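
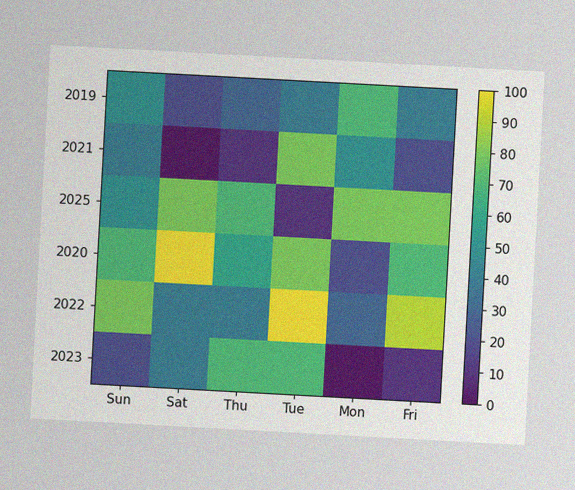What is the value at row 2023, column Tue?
70

The chart is tilted about 3° clockwise, with some photo noise. Matching cell (2023, Tue) against the colorbar gives 70.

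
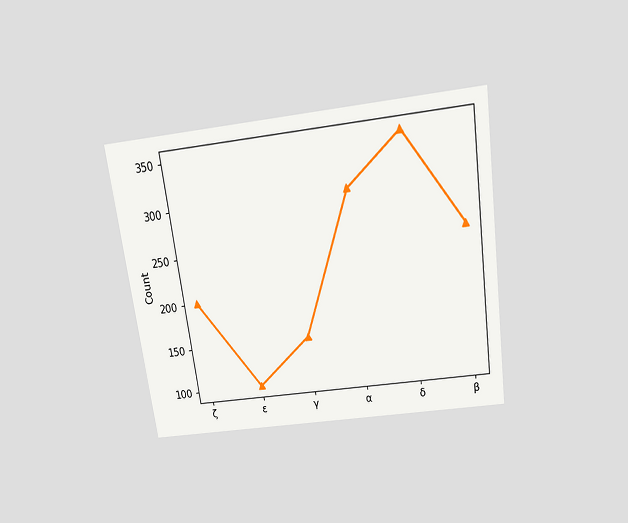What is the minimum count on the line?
The chart is tilted about 8° counter-clockwise and viewed slightly from above. The lowest point is at ε, and reading across to the y-axis gives 100.

100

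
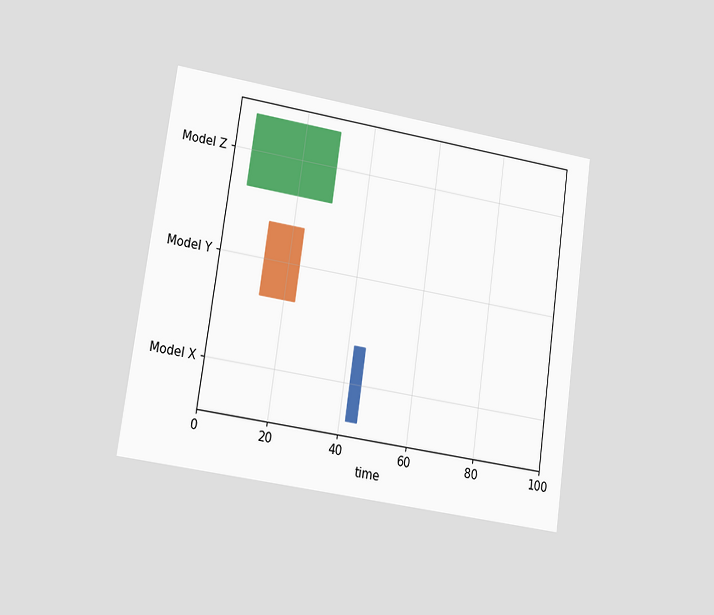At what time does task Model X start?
42

The chart is tilted about 8° clockwise and viewed at a slight angle. The Model X bar begins at t=42.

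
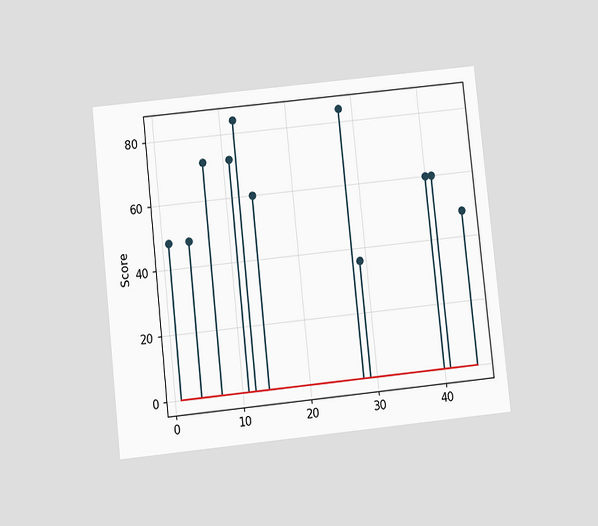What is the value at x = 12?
84

The chart is tilted about 6° counter-clockwise and viewed slightly from below. The stem at x=12 reaches 84.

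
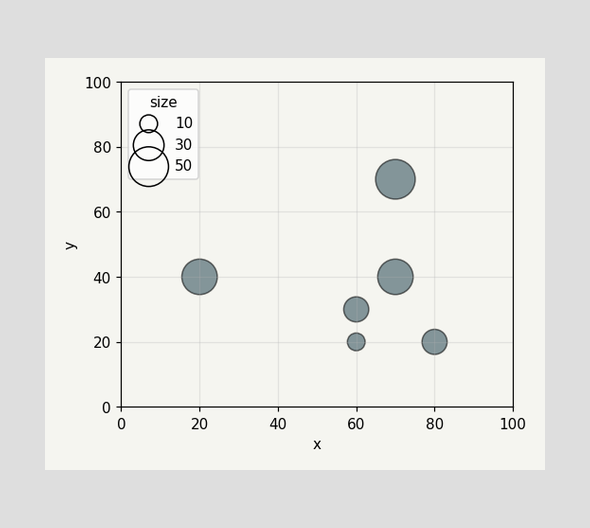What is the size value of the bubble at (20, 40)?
40

Matching the bubble at (20, 40) against the size legend gives 40.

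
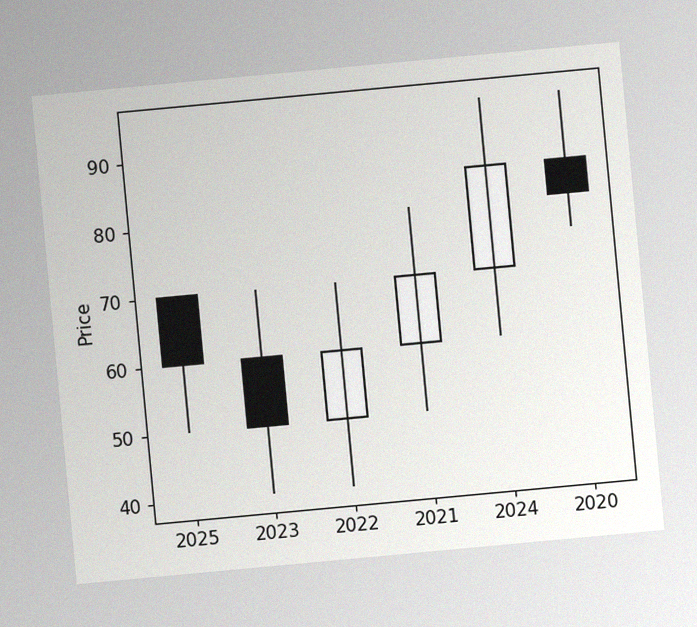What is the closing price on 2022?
60

The chart is tilted about 5° counter-clockwise, with some photo noise. The 2022 candle closes at 60.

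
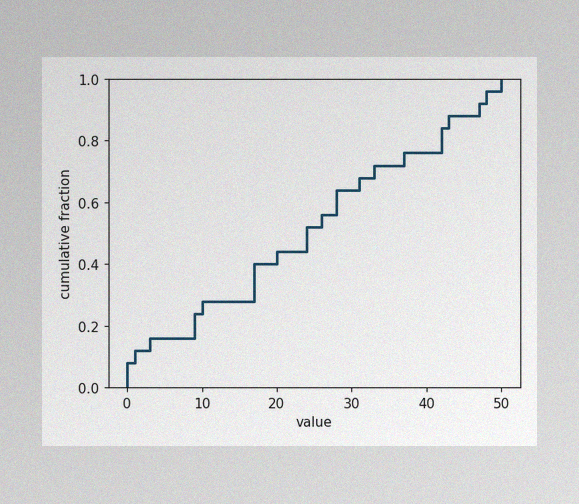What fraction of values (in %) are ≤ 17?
40%

The image has some photo noise and uneven lighting. At x=17 the ECDF step is at 40%.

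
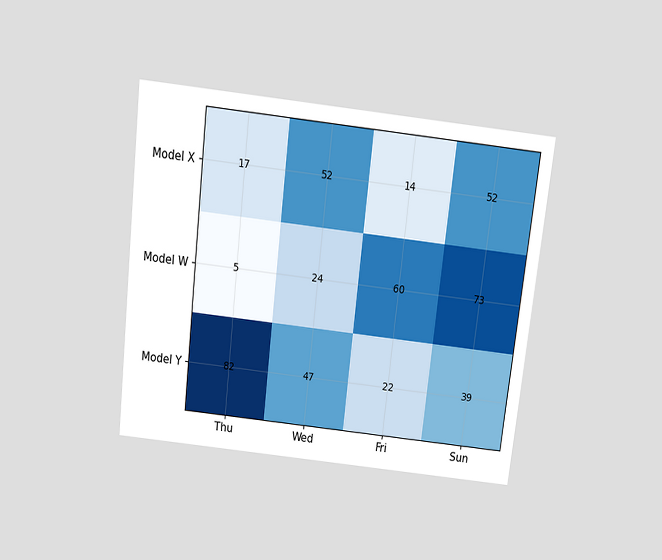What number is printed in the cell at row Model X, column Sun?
The chart is tilted about 7° clockwise and viewed slightly from above. The (Model X, Sun) cell reads 52.

52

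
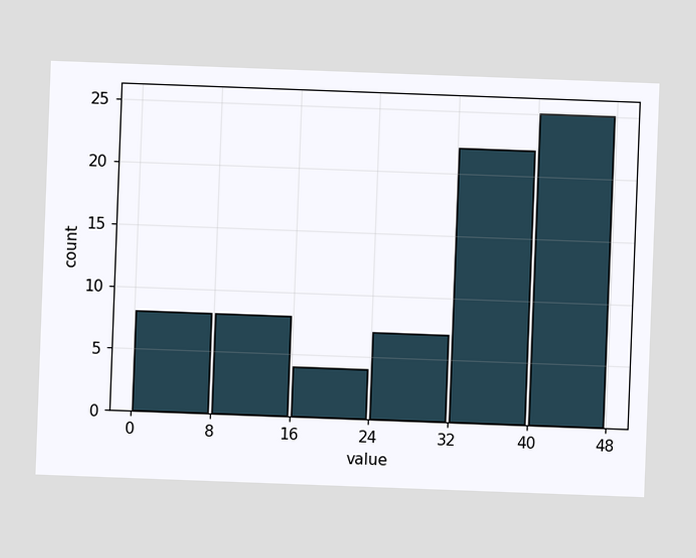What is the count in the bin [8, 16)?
8

The chart is tilted about 2° clockwise. The [8, 16) bin has height 8.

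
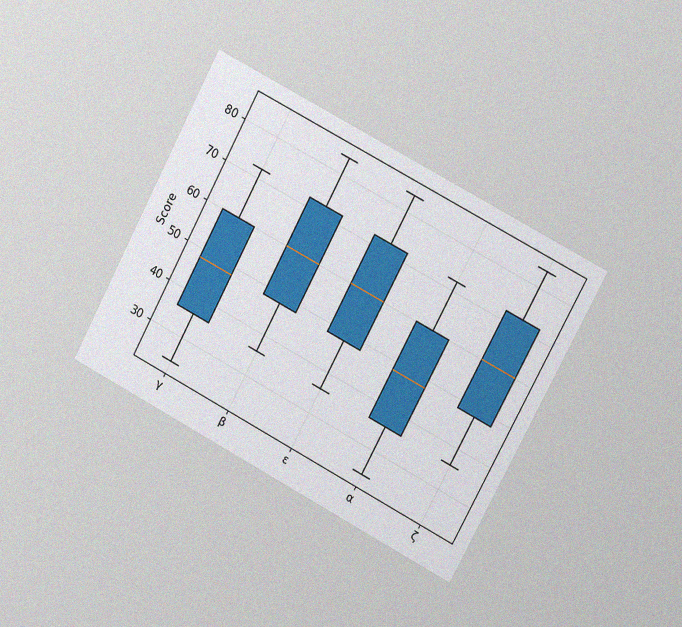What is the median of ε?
60

The chart is tilted about 28° clockwise and viewed slightly from the right, with some photo noise. The median line in the ε box sits at 60.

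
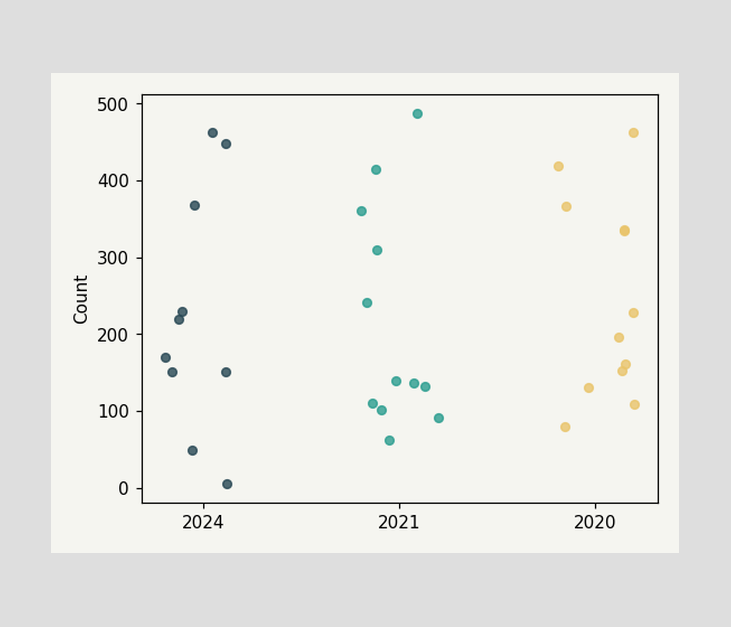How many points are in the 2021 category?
12

Counting the markers in the 2021 column gives 12.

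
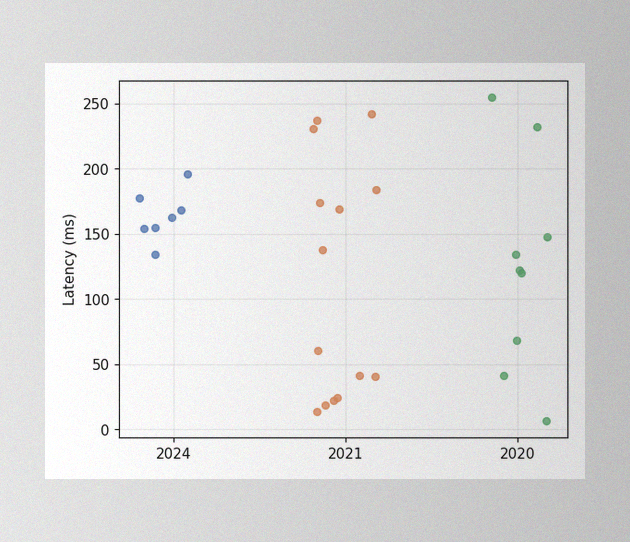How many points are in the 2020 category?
9

The image has some photo noise and uneven lighting. Counting the markers in the 2020 column gives 9.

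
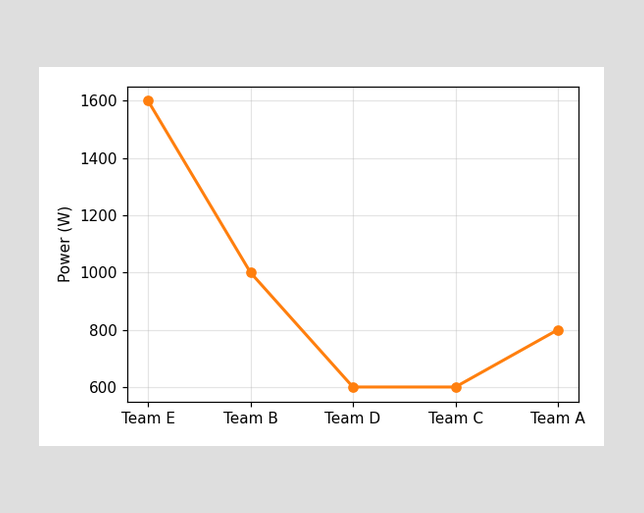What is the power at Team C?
At Team C, the line is at 600W.

600W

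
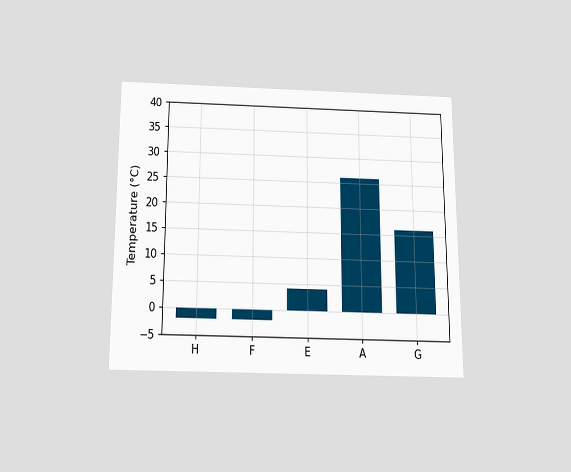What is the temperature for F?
The chart is viewed slightly from below. Reading along the chart's y-axis, the F bar reaches -2°C.

-2°C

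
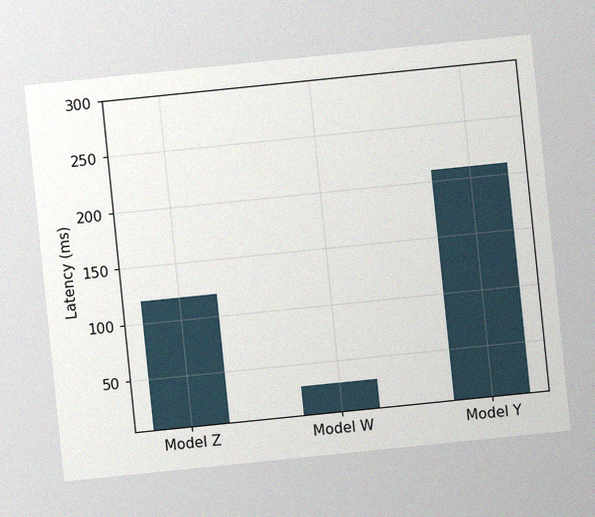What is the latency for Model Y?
The chart is tilted about 6° counter-clockwise, with some photo noise. Reading along the chart's y-axis, the Model Y bar reaches 210ms.

210ms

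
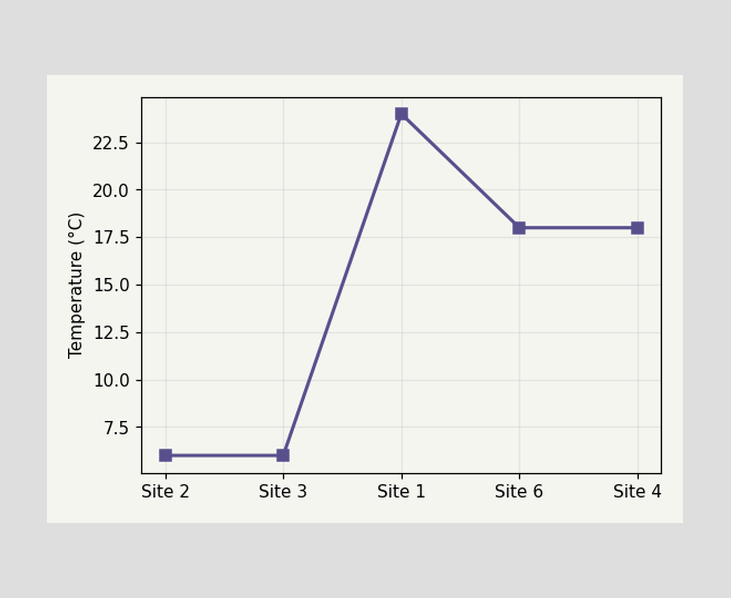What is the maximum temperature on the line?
24°C

The highest point is at Site 1, and reading across to the y-axis gives 24°C.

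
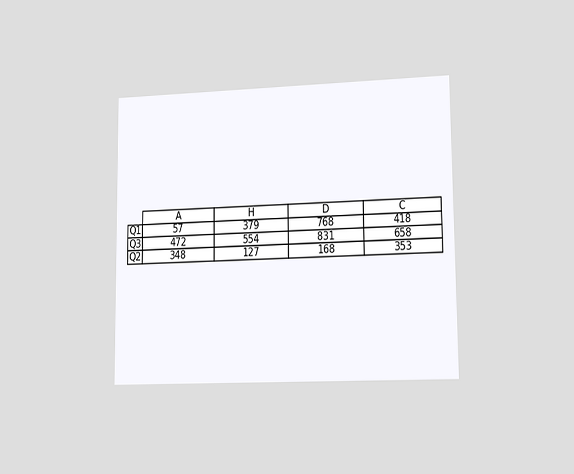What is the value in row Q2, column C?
The chart is viewed slightly from the right. The (Q2, C) cell reads 353.

353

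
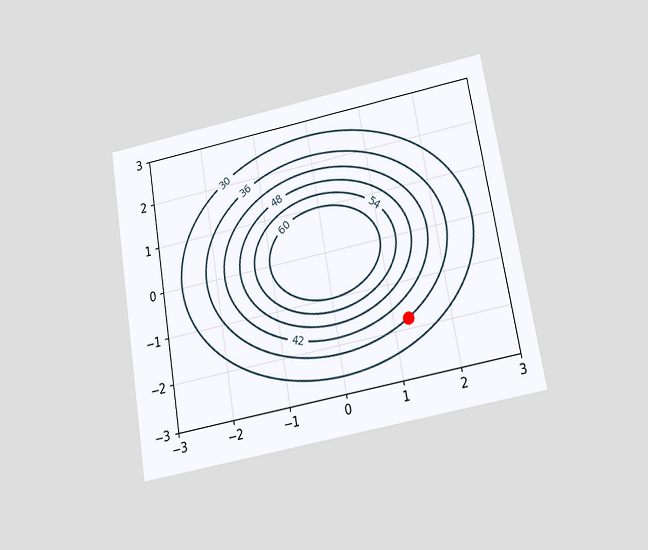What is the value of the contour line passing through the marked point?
36

The chart is tilted about 10° counter-clockwise and viewed slightly from below. The marked point sits on the contour labelled 36.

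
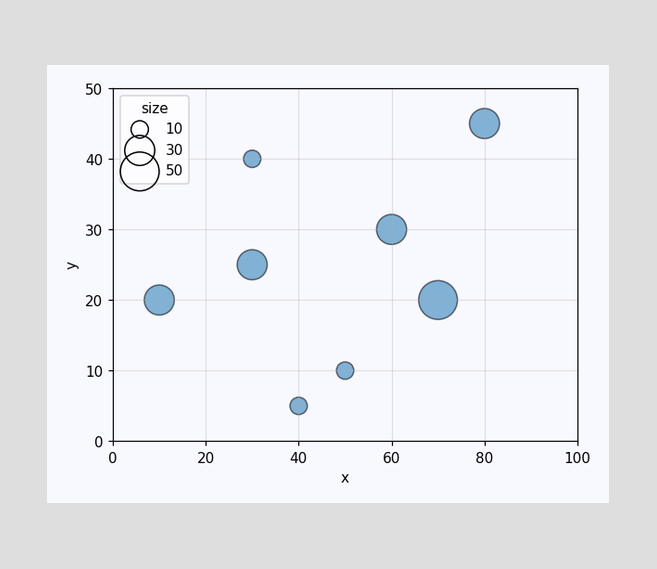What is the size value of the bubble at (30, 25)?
Matching the bubble at (30, 25) against the size legend gives 30.

30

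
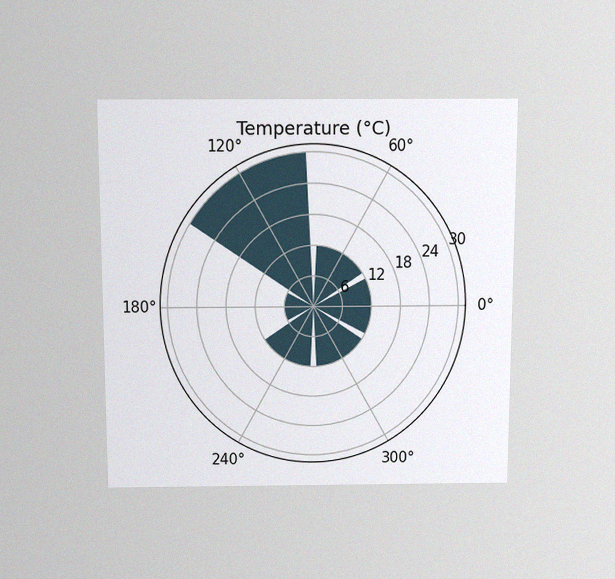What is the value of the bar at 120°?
30°C

The chart is viewed slightly from above, with some photo noise. The bar at 120° reaches 30°C on the radial axis.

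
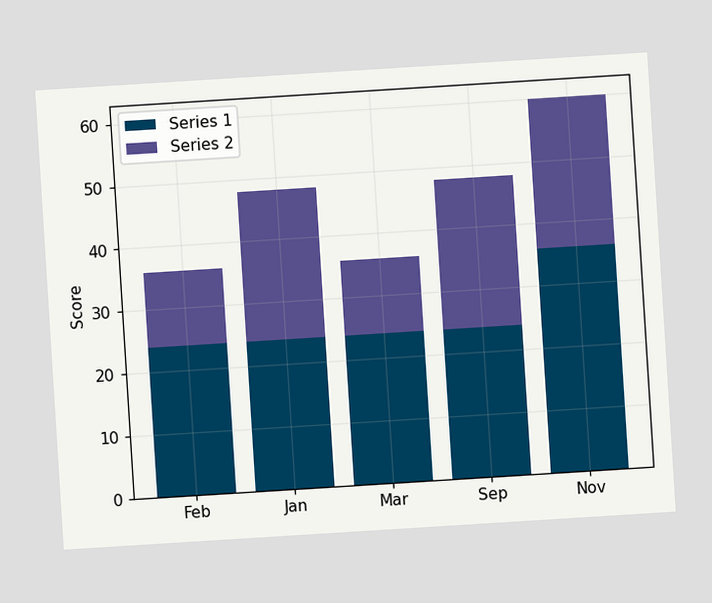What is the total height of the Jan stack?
The chart is tilted about 4° counter-clockwise. The Jan stack's top reaches 48 on the y-axis.

48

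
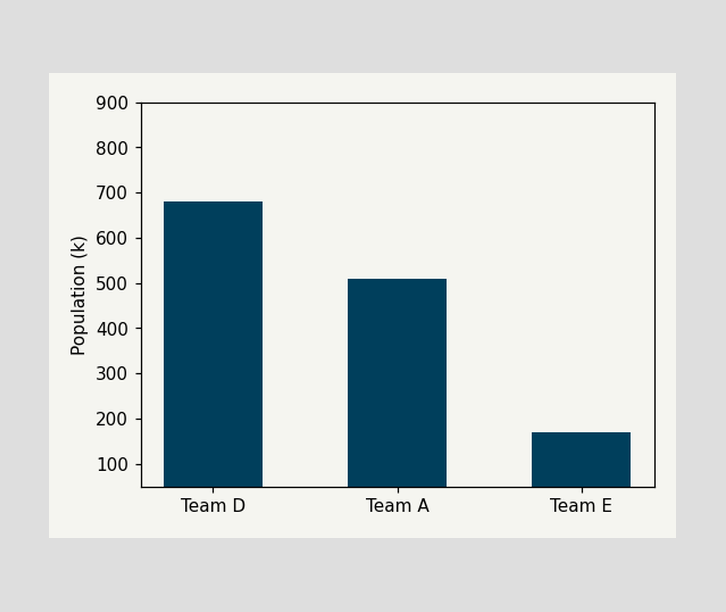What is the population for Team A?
Reading along the chart's y-axis, the Team A bar reaches 510k.

510k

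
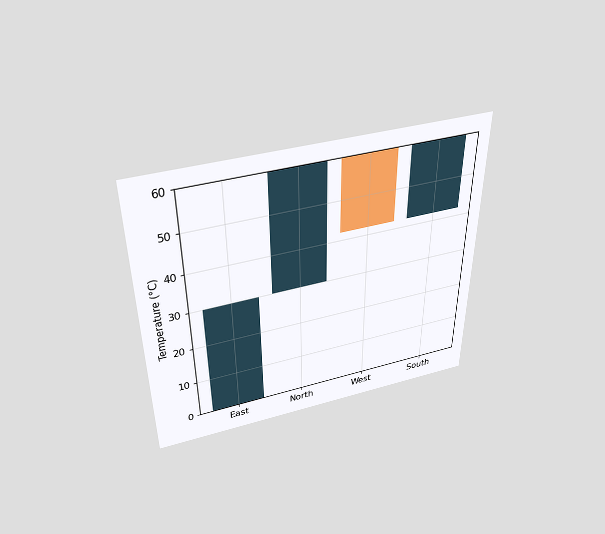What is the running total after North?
60°C

The chart is viewed slightly from above. After North the running total reaches 60°C.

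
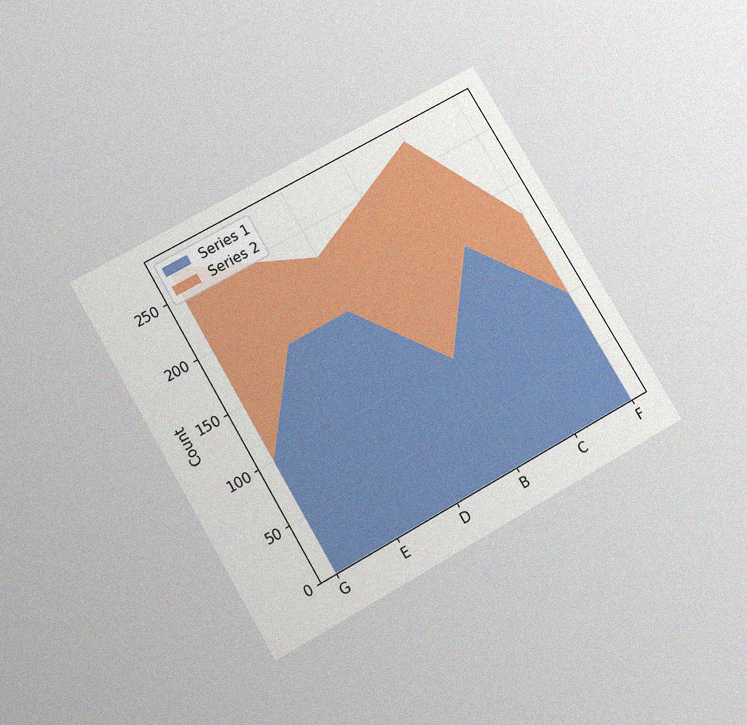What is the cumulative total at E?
250

The chart is tilted about 30° counter-clockwise and viewed slightly from below, with some photo noise. The stacked total at E reaches 250.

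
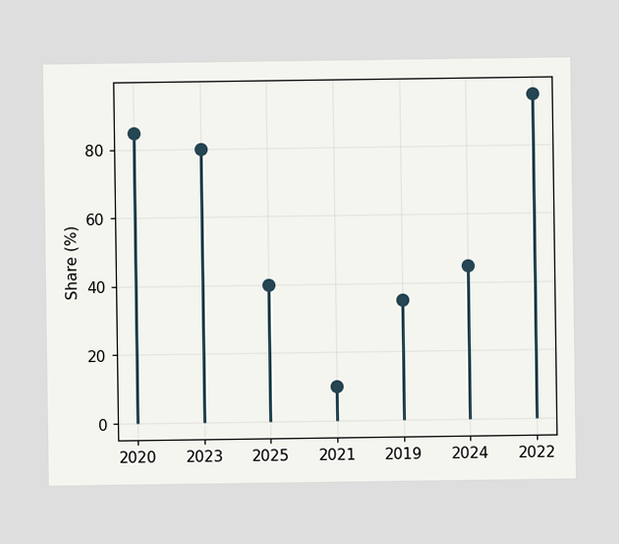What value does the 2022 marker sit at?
The 2022 marker sits at 95%.

95%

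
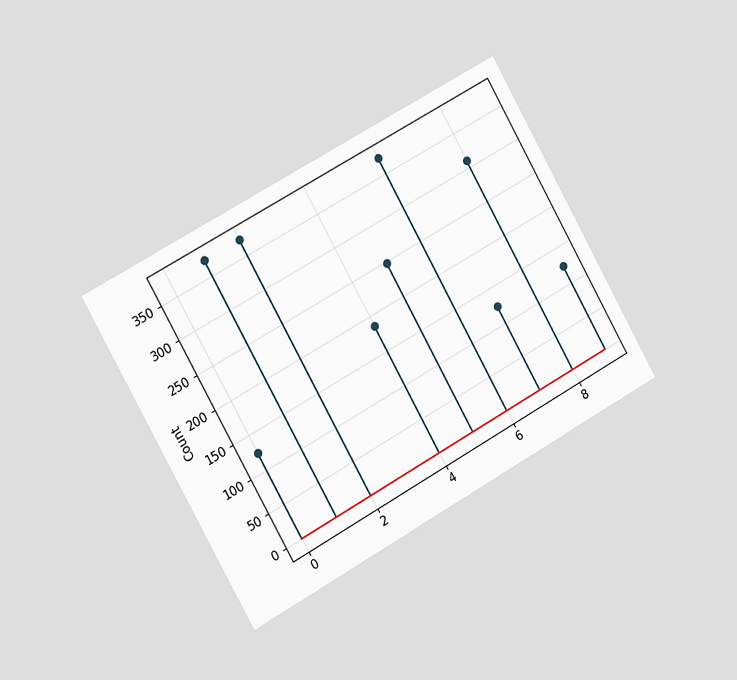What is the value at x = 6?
The chart is tilted about 29° counter-clockwise and viewed slightly from the left. The stem at x=6 reaches 372.

372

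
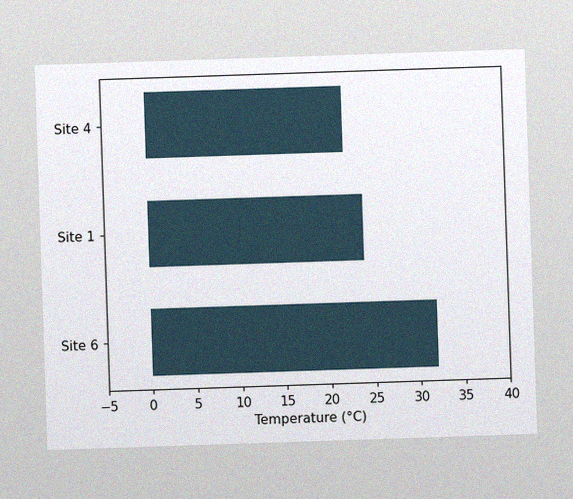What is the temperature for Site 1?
24°C

The image has some photo noise and uneven lighting. Reading along the chart's x-axis, the Site 1 bar reaches 24°C.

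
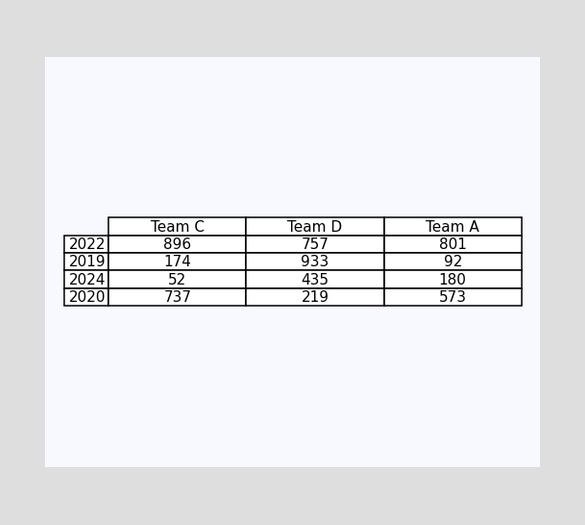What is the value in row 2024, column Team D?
The (2024, Team D) cell reads 435.

435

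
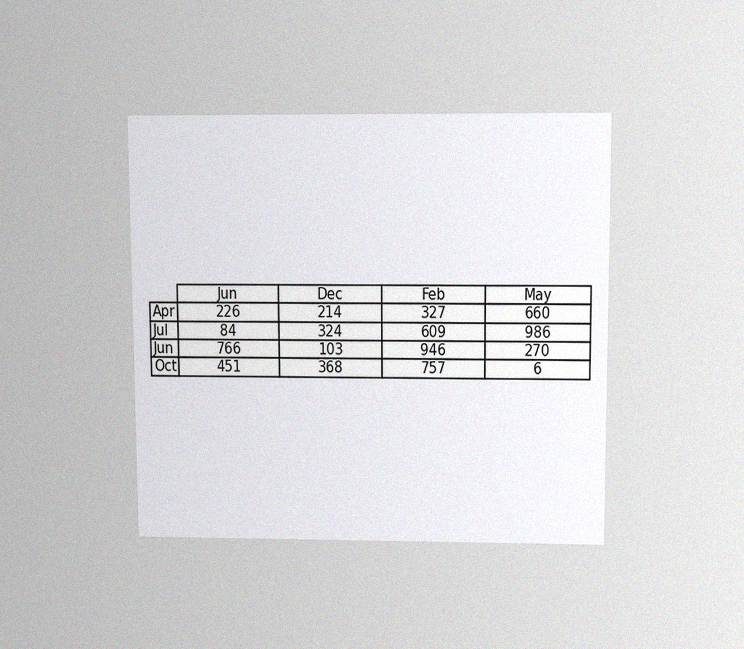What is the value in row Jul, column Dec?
324

The chart is viewed slightly from above, with some photo noise. The (Jul, Dec) cell reads 324.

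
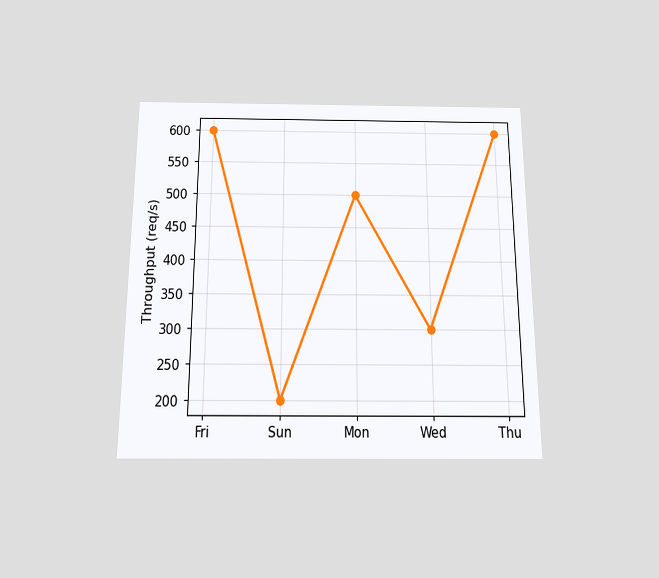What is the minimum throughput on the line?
The chart is viewed slightly from below. The lowest point is at Sun, and reading across to the y-axis gives 200req/s.

200req/s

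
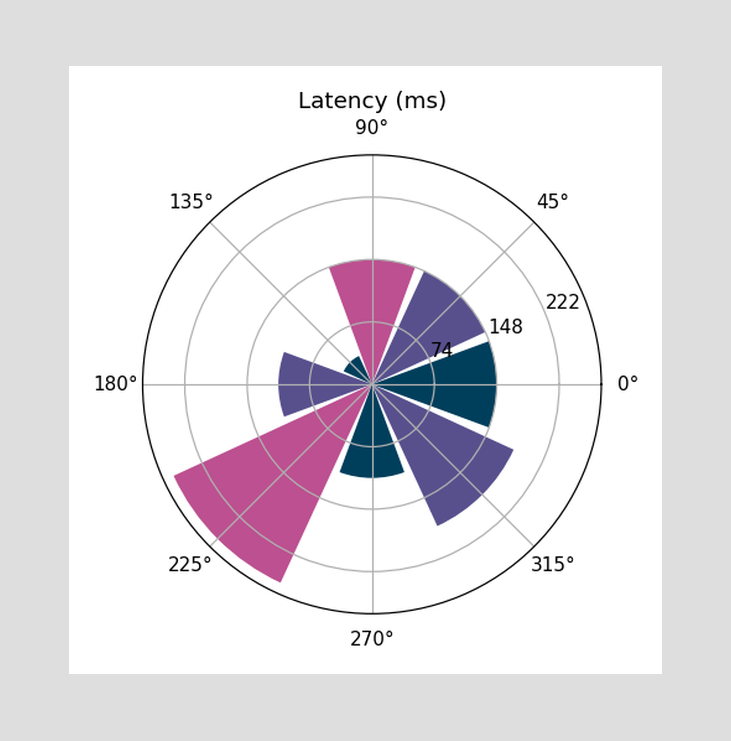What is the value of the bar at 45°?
The bar at 45° reaches 148ms on the radial axis.

148ms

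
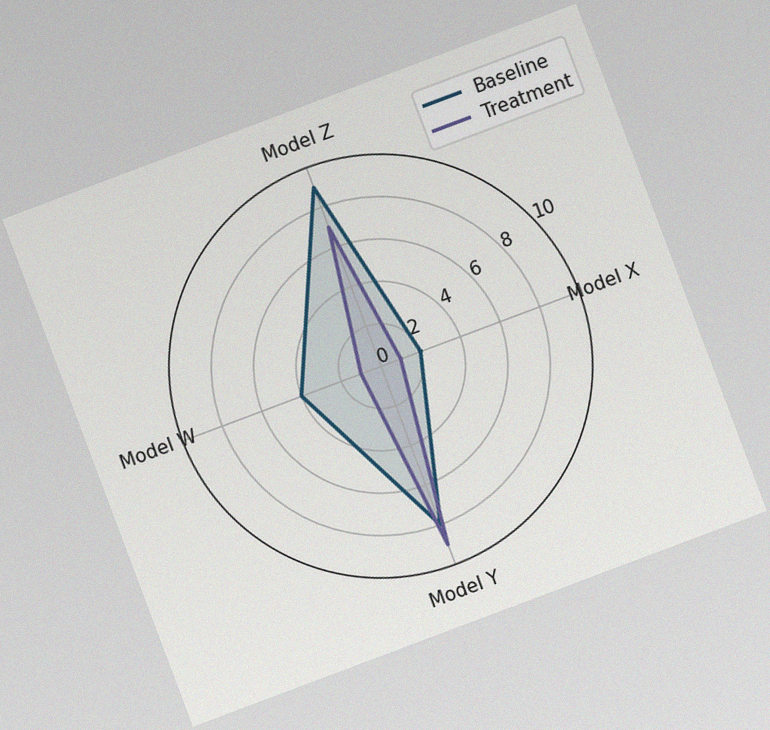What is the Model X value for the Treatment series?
1

The chart is tilted about 21° counter-clockwise, with some photo noise. On the Model X axis, Treatment reaches 1.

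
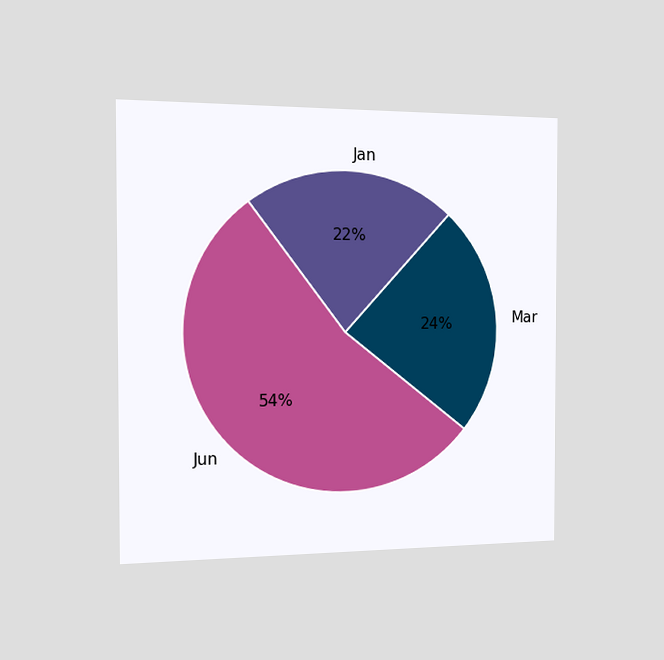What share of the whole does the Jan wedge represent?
22%

The chart is viewed slightly from the left. The Jan slice takes up 22% of the pie.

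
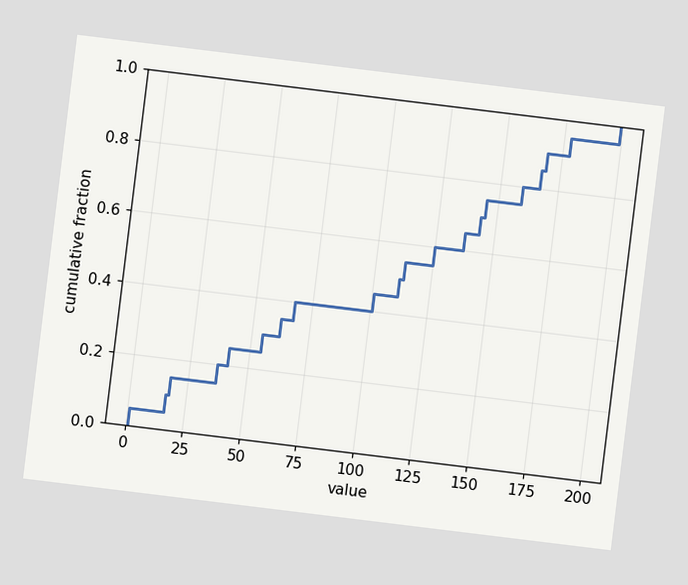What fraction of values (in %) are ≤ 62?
The chart is tilted about 7° clockwise. At x=62 the ECDF step is at 35%.

35%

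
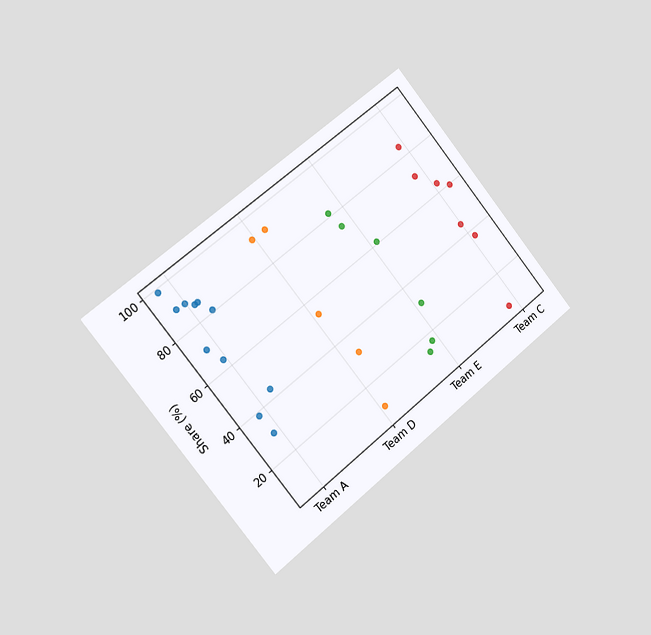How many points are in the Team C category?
The chart is tilted about 39° counter-clockwise and viewed slightly from the left. Counting the markers in the Team C column gives 7.

7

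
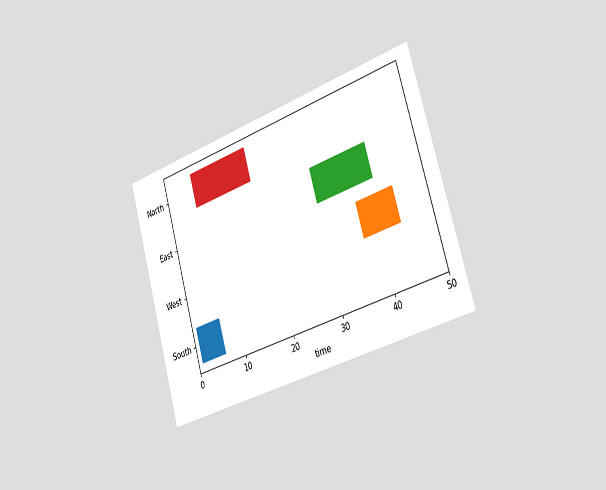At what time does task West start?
The chart is tilted about 16° counter-clockwise and viewed slightly from the right. The West bar begins at t=37.

37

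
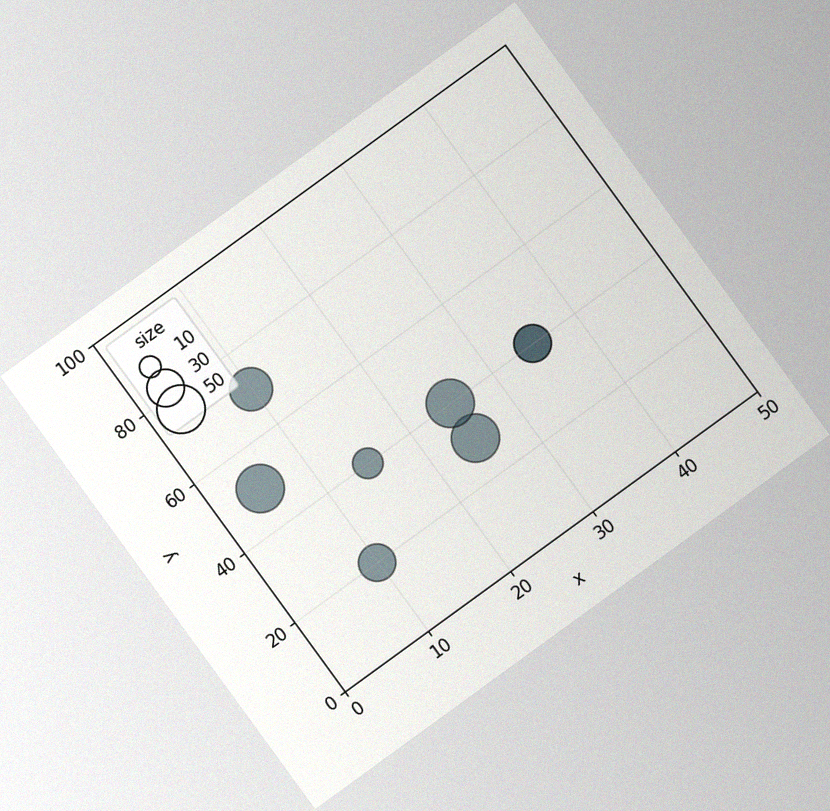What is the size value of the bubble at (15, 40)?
The chart is tilted about 36° counter-clockwise, with some photo noise. Matching the bubble at (15, 40) against the size legend gives 20.

20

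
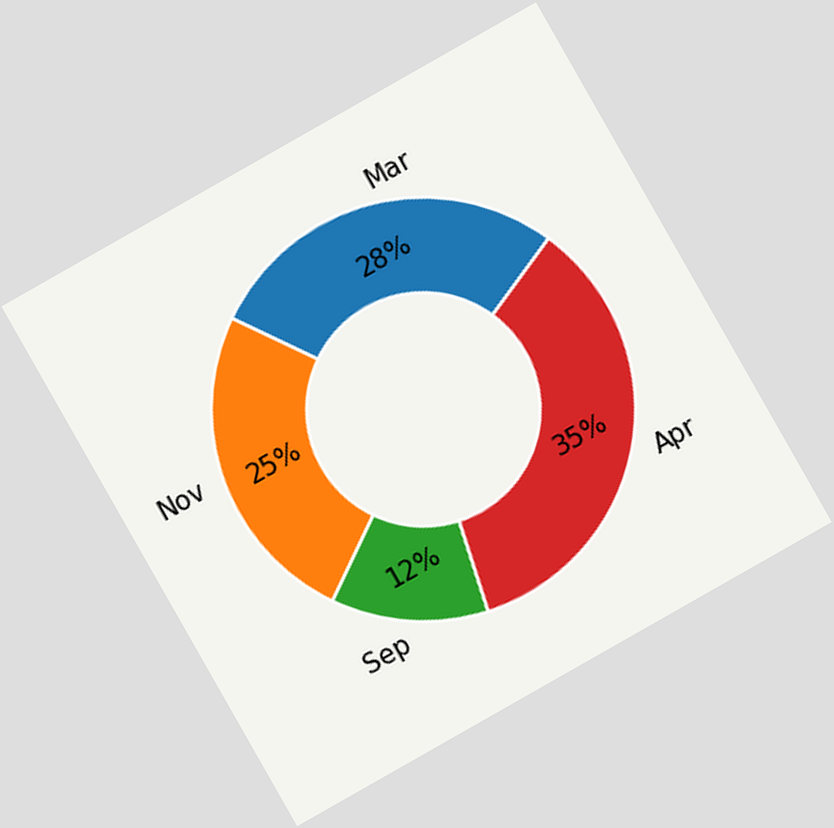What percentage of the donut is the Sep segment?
The chart is tilted about 30° counter-clockwise. The Sep segment takes up 12% of the ring.

12%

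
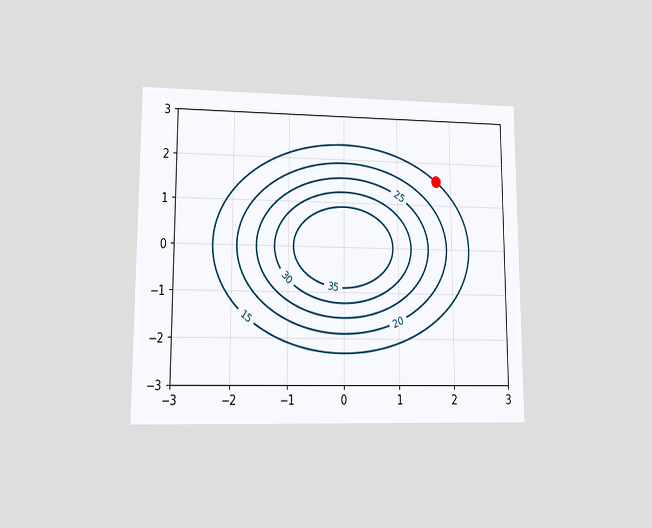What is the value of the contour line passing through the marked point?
15

The chart is viewed at a slight angle. The marked point sits on the contour labelled 15.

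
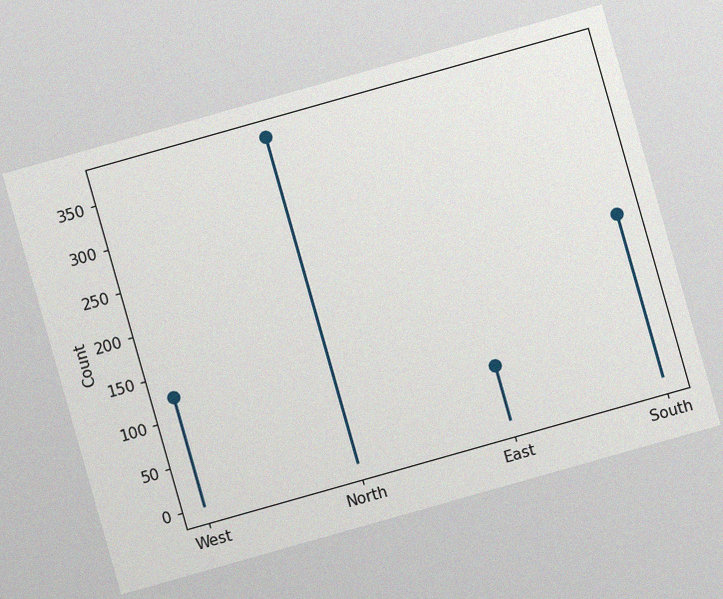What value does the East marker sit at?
62

The chart is tilted about 16° counter-clockwise, with some photo noise. The East marker sits at 62.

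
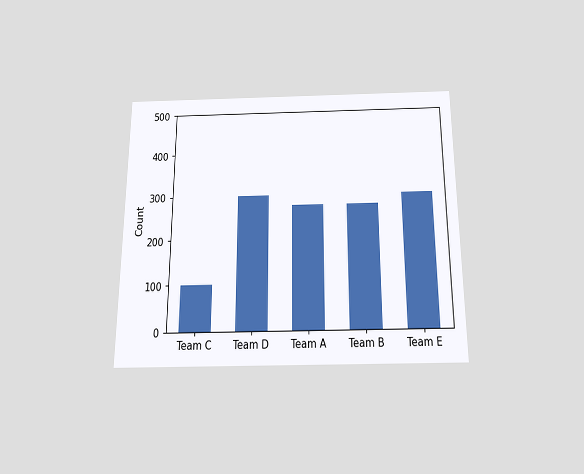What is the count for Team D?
The chart is viewed slightly from below. Reading along the chart's y-axis, the Team D bar reaches 300.

300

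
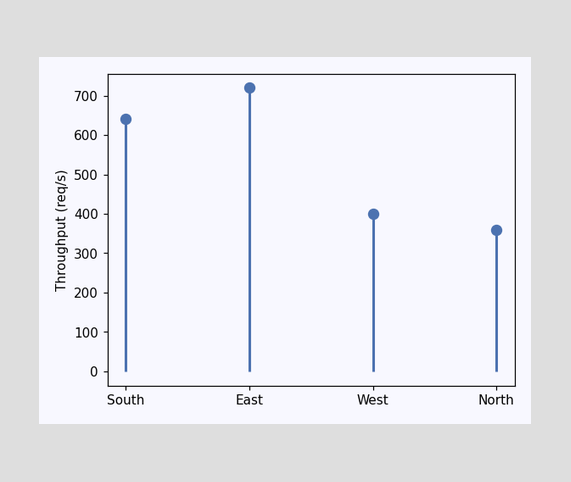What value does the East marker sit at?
720req/s

The East marker sits at 720req/s.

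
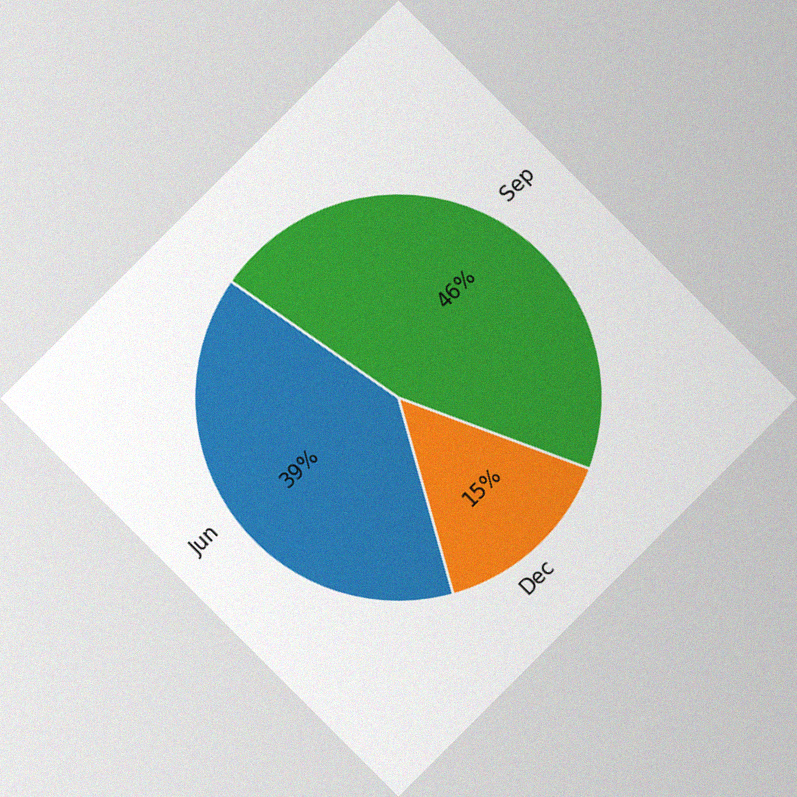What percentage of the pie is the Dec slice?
The chart is tilted about 45° counter-clockwise, with some photo noise. The Dec slice takes up 15% of the pie.

15%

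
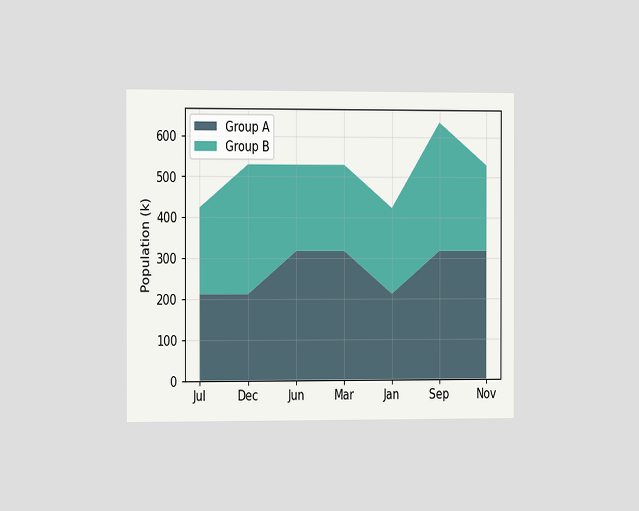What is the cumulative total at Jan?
The chart is viewed at a slight angle. The stacked total at Jan reaches 424k.

424k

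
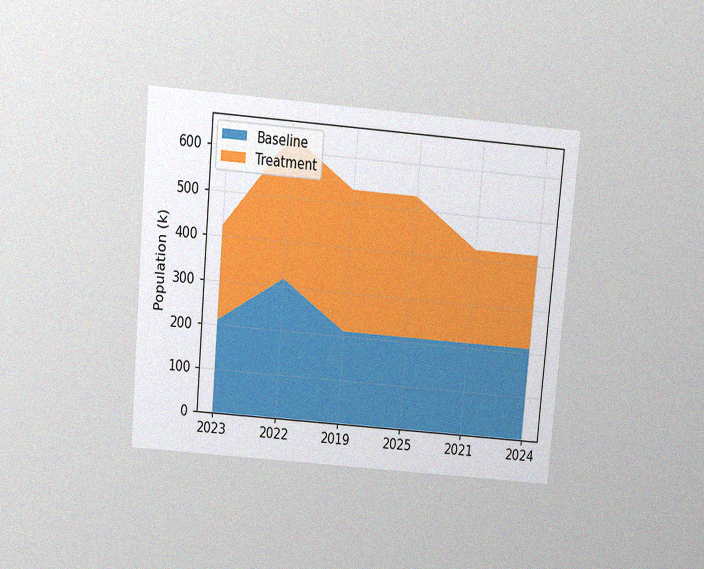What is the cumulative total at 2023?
424k

The chart is tilted about 5° clockwise and viewed slightly from above, with some photo noise. The stacked total at 2023 reaches 424k.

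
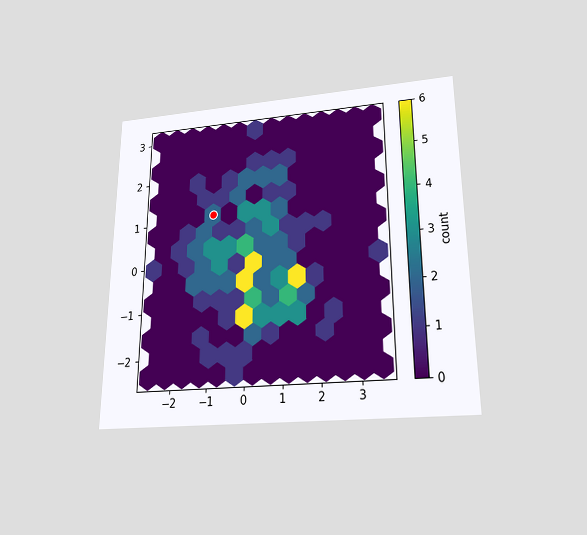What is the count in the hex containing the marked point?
2

The chart is viewed slightly from below. The marked hex reads 2 on the colorbar.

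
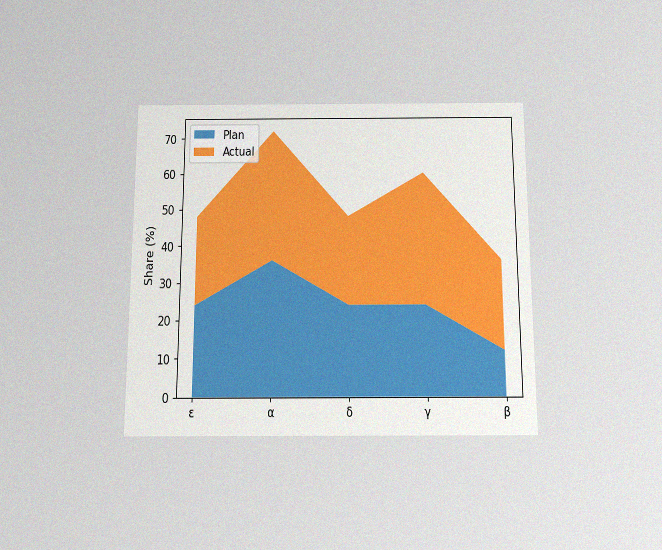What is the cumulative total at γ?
The chart is viewed slightly from below, with some photo noise. The stacked total at γ reaches 60%.

60%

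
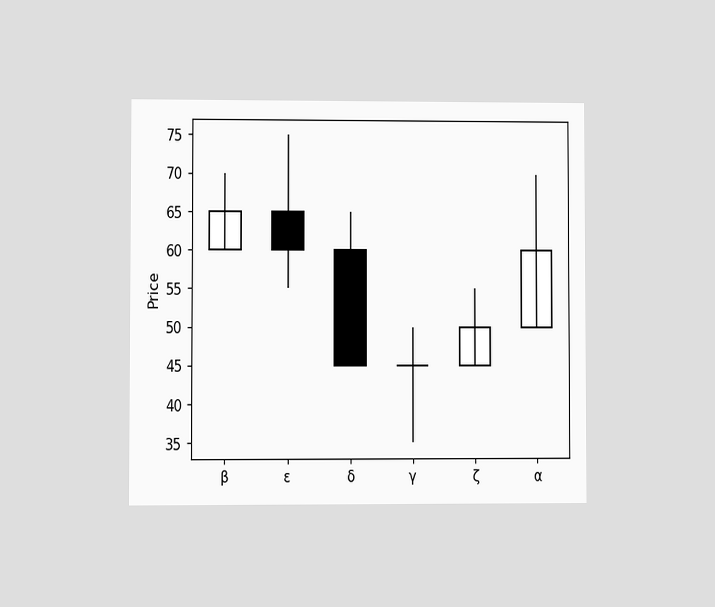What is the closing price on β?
65

The chart is viewed at a slight angle. The β candle closes at 65.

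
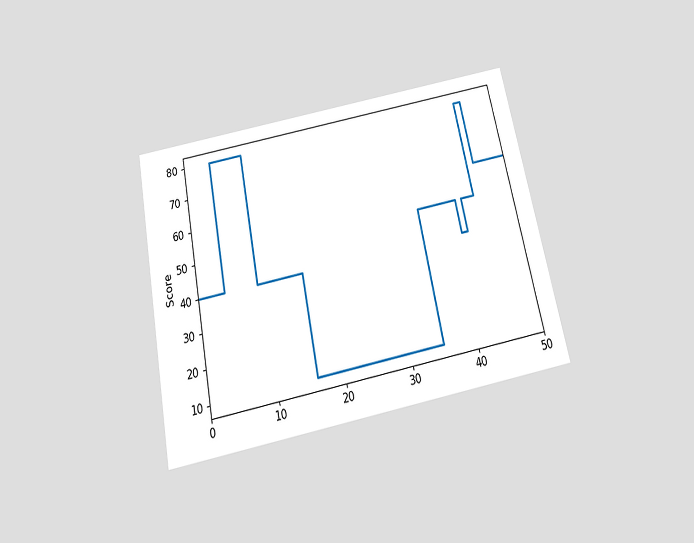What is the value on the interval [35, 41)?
The chart is tilted about 12° counter-clockwise and viewed slightly from below. On [35, 41) the step sits at 50.

50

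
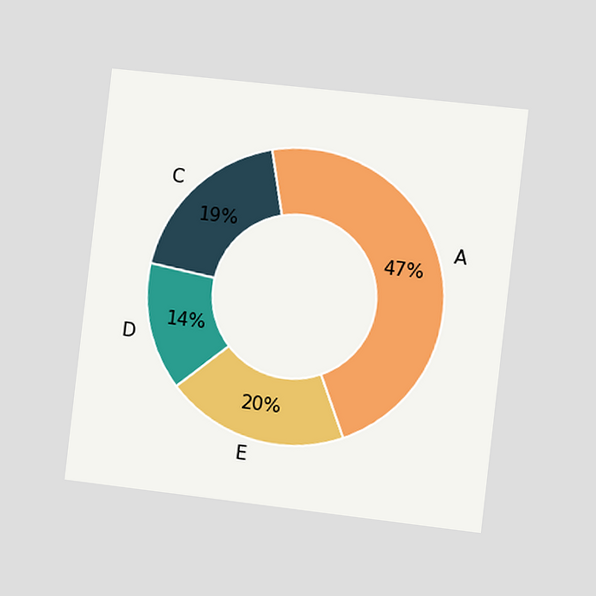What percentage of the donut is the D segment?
14%

The chart is tilted about 7° clockwise and viewed at a slight angle. The D segment takes up 14% of the ring.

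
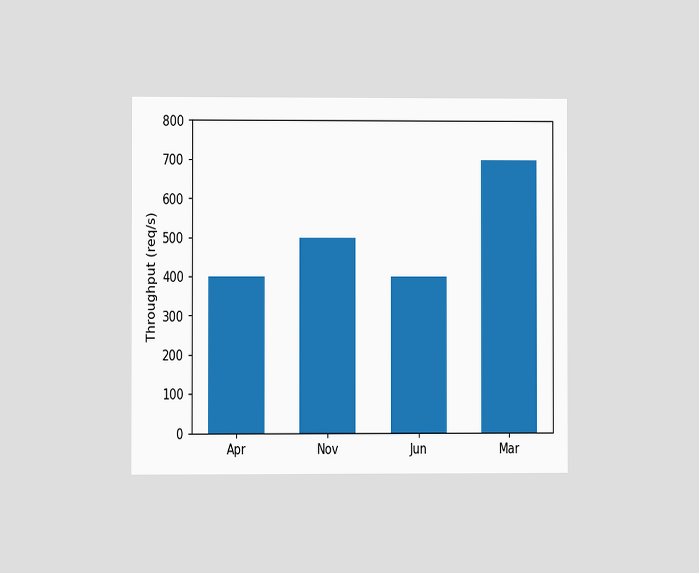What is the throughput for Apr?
400req/s

The chart is viewed at a slight angle. Reading along the chart's y-axis, the Apr bar reaches 400req/s.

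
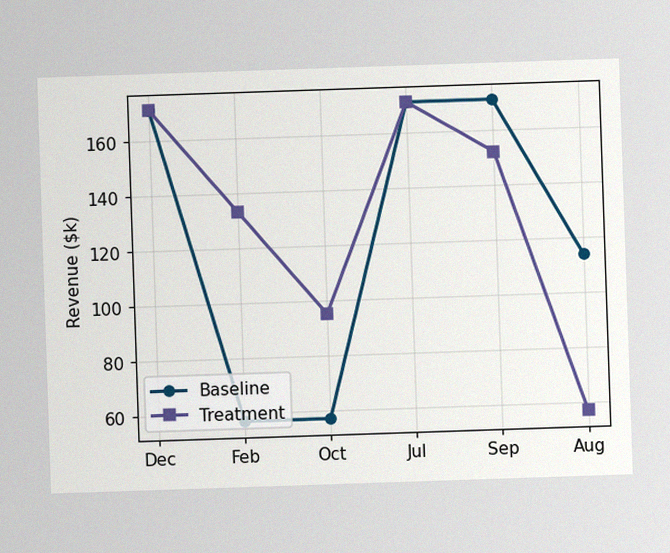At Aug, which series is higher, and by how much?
Baseline, by $57k

The image has some photo noise and uneven lighting. At Aug, Baseline sits above the other line by $57k.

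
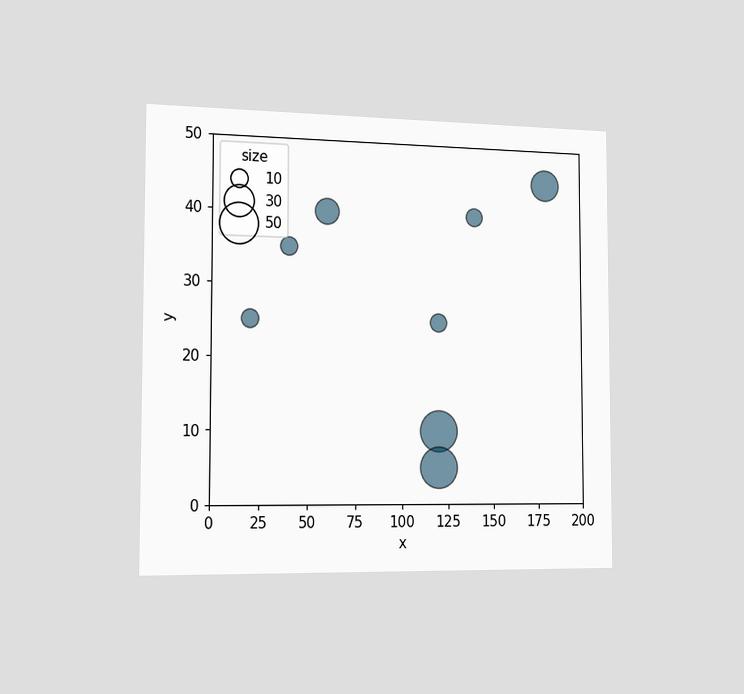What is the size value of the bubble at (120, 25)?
10

The chart is viewed slightly from the left. Matching the bubble at (120, 25) against the size legend gives 10.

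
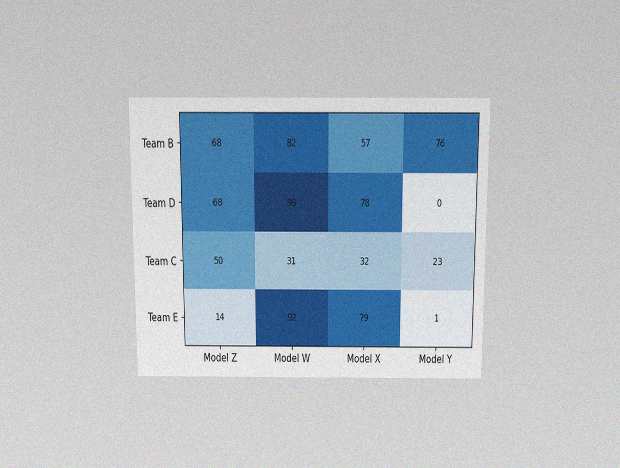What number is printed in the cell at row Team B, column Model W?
The chart is viewed slightly from above, with some photo noise. The (Team B, Model W) cell reads 82.

82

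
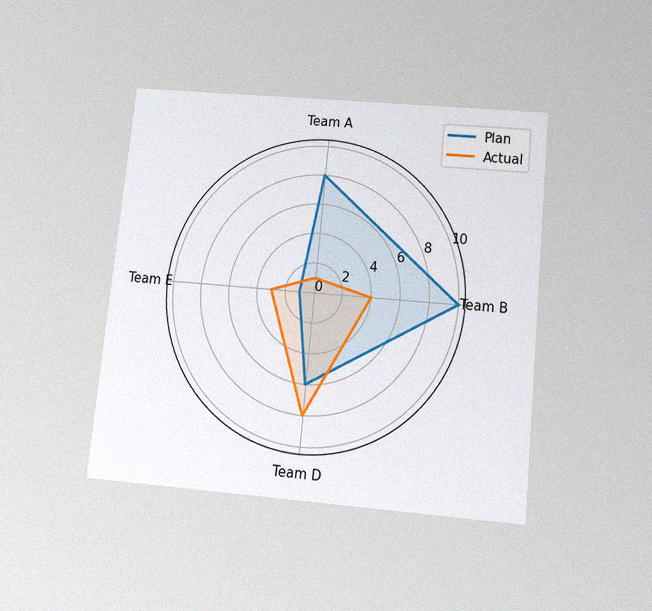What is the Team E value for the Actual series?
3

The chart is tilted about 6° clockwise and viewed slightly from below, with some photo noise. On the Team E axis, Actual reaches 3.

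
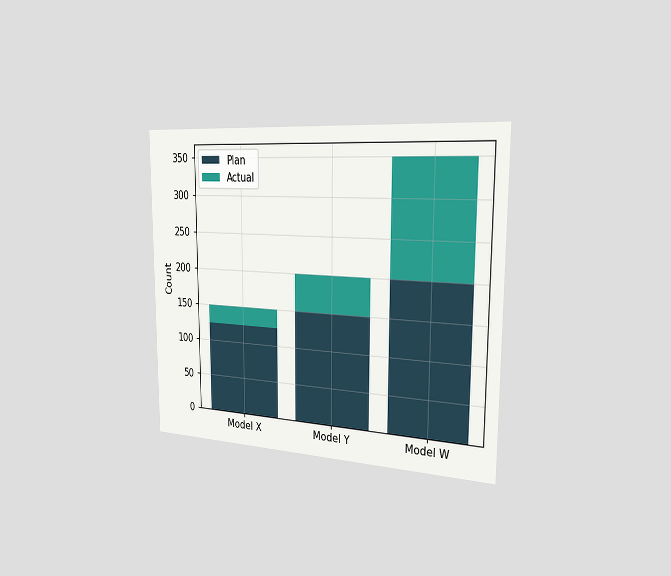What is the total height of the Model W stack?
350

The chart is viewed slightly from the right. The Model W stack's top reaches 350 on the y-axis.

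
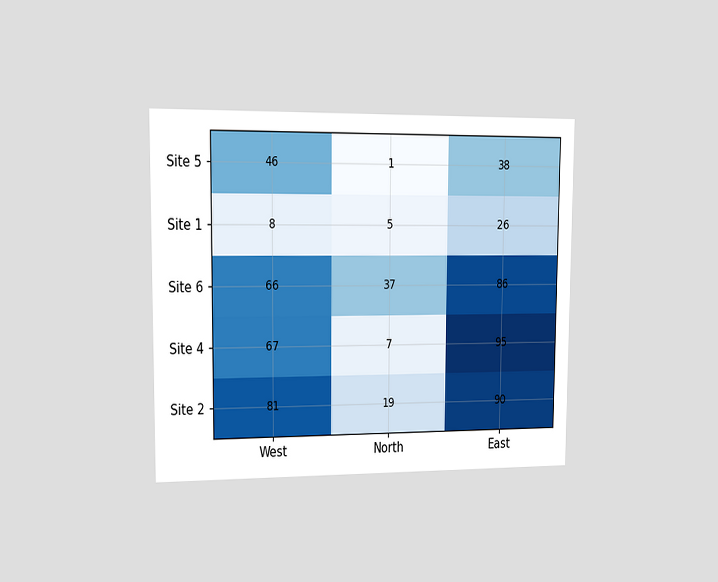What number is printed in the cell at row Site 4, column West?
The chart is viewed slightly from the left. The (Site 4, West) cell reads 67.

67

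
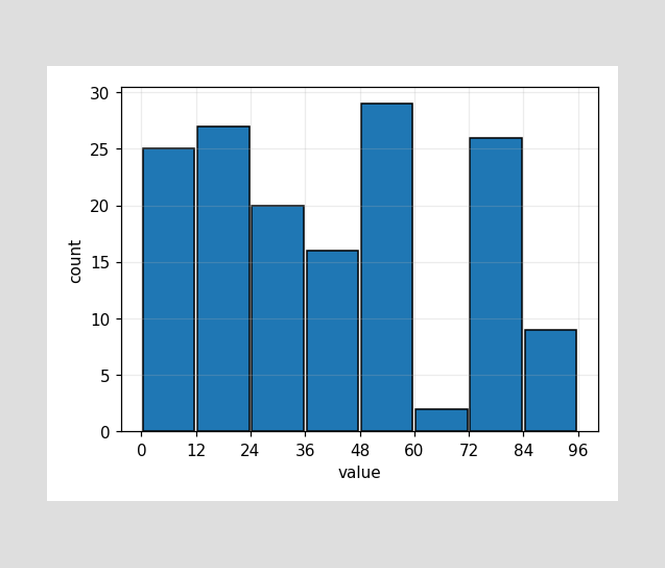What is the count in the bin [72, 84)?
The [72, 84) bin has height 26.

26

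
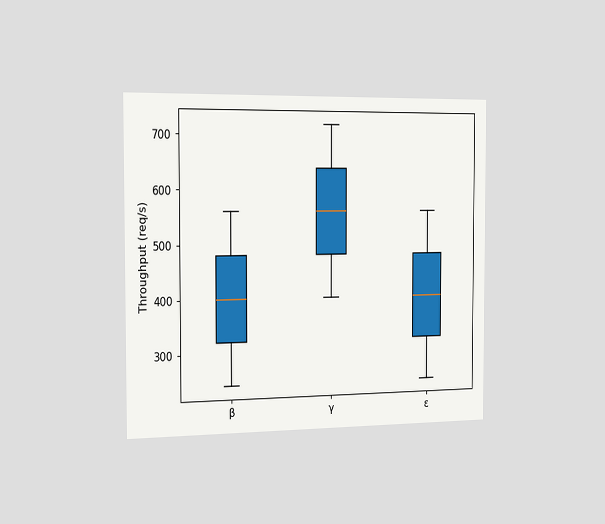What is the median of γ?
The chart is viewed slightly from the left. The median line in the γ box sits at 560req/s.

560req/s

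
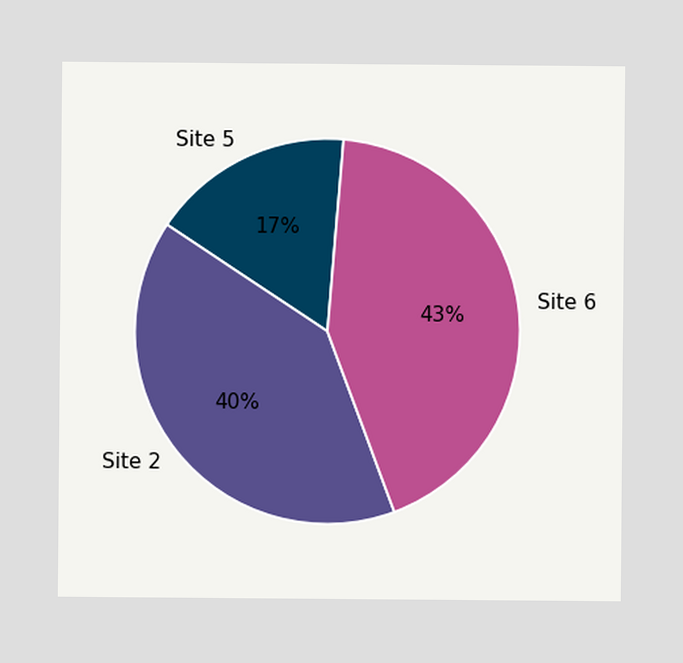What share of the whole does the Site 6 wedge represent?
The Site 6 slice takes up 43% of the pie.

43%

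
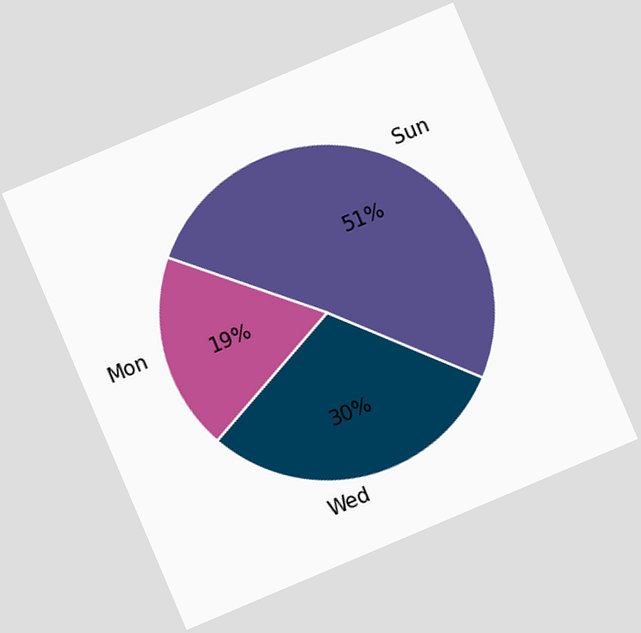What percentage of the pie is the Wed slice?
30%

The chart is tilted about 23° counter-clockwise. The Wed slice takes up 30% of the pie.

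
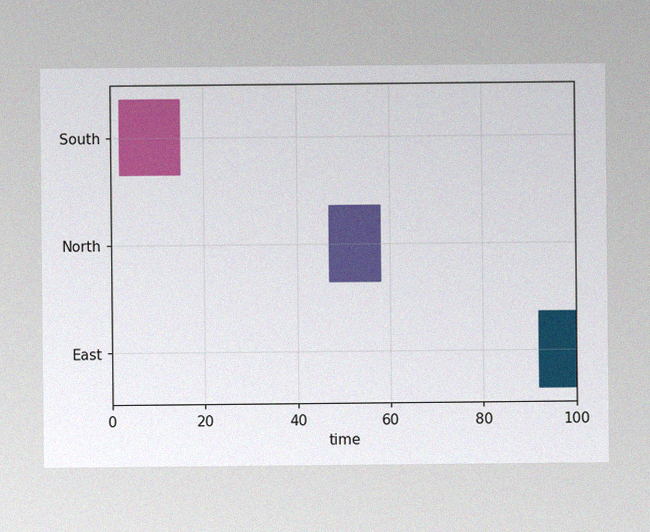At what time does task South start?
The image has some photo noise and uneven lighting. The South bar begins at t=2.

2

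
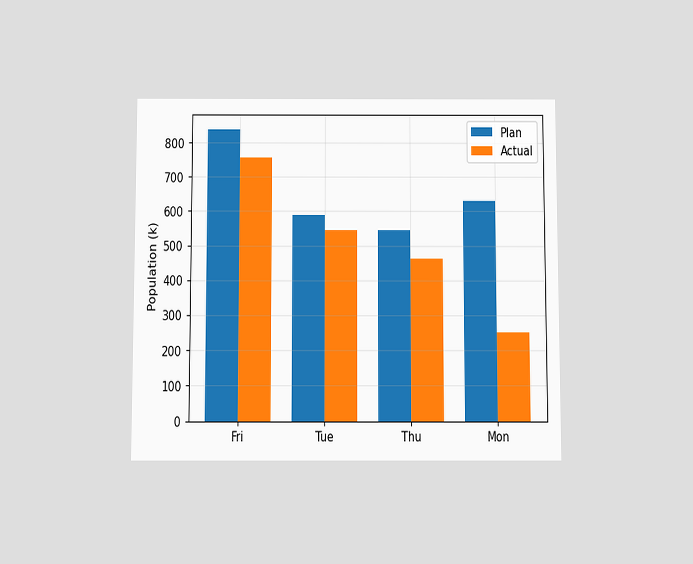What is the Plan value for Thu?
546k

The chart is viewed slightly from below. The Plan bar at Thu reaches 546k on the y-axis.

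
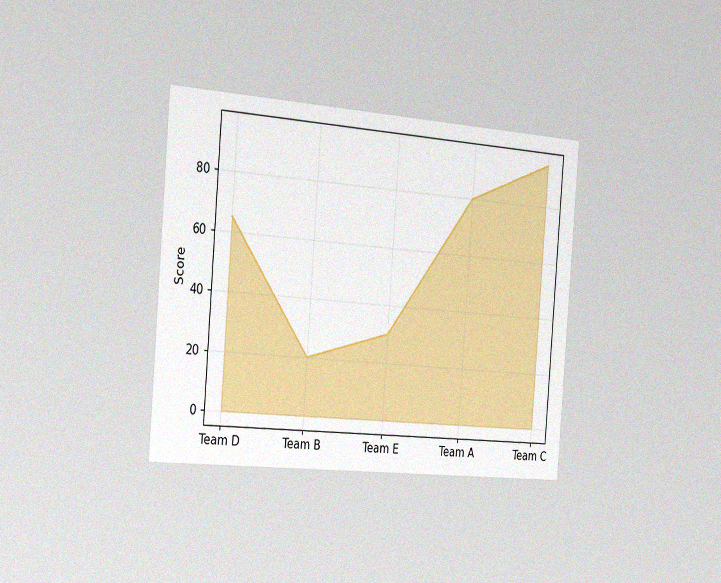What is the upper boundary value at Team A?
80

The chart is tilted about 4° clockwise and viewed slightly from the left, with some photo noise. At Team A the upper boundary is at 80.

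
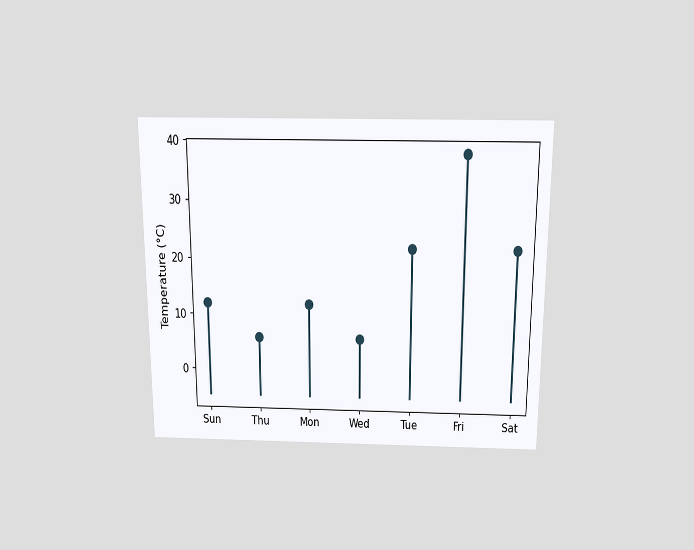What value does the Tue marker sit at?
22°C

The chart is viewed slightly from above. The Tue marker sits at 22°C.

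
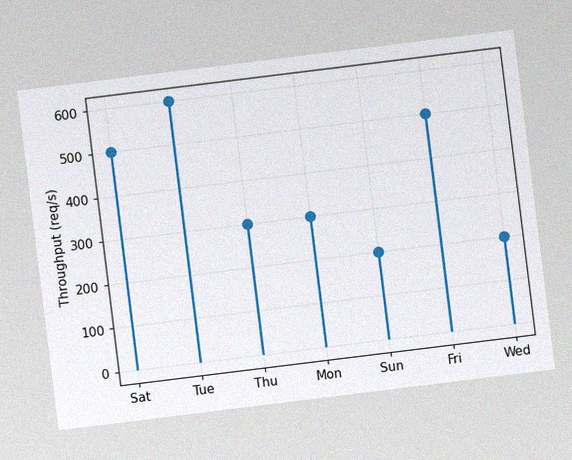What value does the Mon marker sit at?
300req/s

The chart is tilted about 7° counter-clockwise, with some photo noise. The Mon marker sits at 300req/s.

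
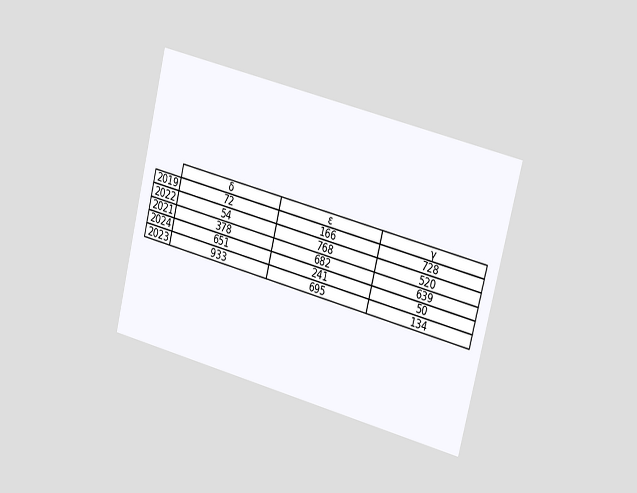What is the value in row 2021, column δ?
The chart is tilted about 14° clockwise and viewed slightly from the right. The (2021, δ) cell reads 378.

378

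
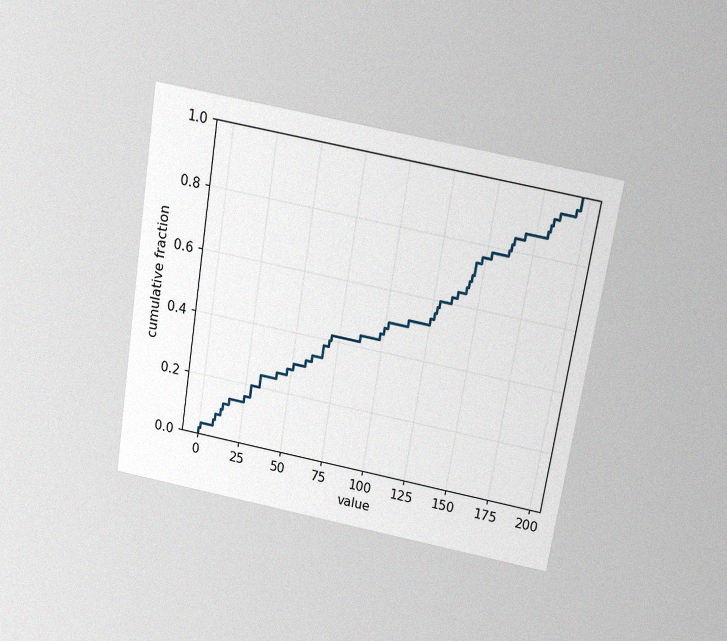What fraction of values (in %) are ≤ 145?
74%

The chart is tilted about 9° clockwise and viewed slightly from above, with some photo noise. At x=145 the ECDF step is at 74%.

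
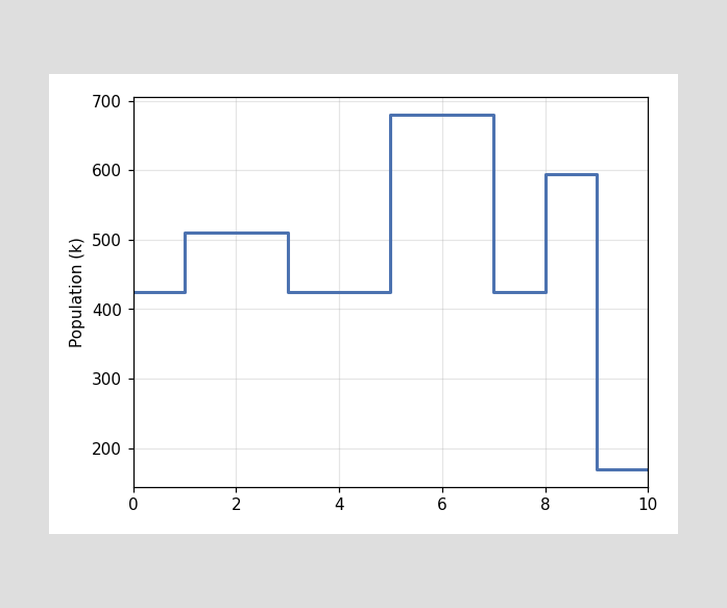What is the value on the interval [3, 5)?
425k

On [3, 5) the step sits at 425k.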